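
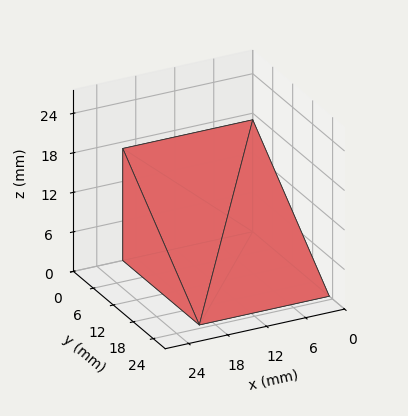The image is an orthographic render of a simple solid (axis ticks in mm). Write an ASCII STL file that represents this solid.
Reading the render: the shape is a wedge (ramp): 20 × 23 mm base, rising to 17 mm along the y=0 edge and sloping linearly to z=0 at y=23 (dimensions read to the nearest mm from the axis ticks). For the STL, each face is triangulated and given an outward normal.

solid part
  facet normal 0.0000 0.0000 -1.0000
    outer loop
      vertex 20.00 23.00 0.00
      vertex 20.00 0.00 0.00
      vertex 0.00 0.00 0.00
    endloop
  endfacet
  facet normal 0.0000 0.0000 -1.0000
    outer loop
      vertex 0.00 23.00 0.00
      vertex 20.00 23.00 0.00
      vertex 0.00 0.00 0.00
    endloop
  endfacet
  facet normal 0.0000 -1.0000 0.0000
    outer loop
      vertex 0.00 0.00 0.00
      vertex 20.00 0.00 0.00
      vertex 20.00 0.00 17.00
    endloop
  endfacet
  facet normal 0.0000 -1.0000 0.0000
    outer loop
      vertex 0.00 0.00 0.00
      vertex 20.00 0.00 17.00
      vertex 0.00 0.00 17.00
    endloop
  endfacet
  facet normal 0.0000 0.5944 0.8042
    outer loop
      vertex 0.00 0.00 17.00
      vertex 20.00 0.00 17.00
      vertex 20.00 23.00 0.00
    endloop
  endfacet
  facet normal 0.0000 0.5944 0.8042
    outer loop
      vertex 0.00 0.00 17.00
      vertex 20.00 23.00 0.00
      vertex 0.00 23.00 0.00
    endloop
  endfacet
  facet normal -1.0000 0.0000 0.0000
    outer loop
      vertex 0.00 0.00 17.00
      vertex 0.00 23.00 0.00
      vertex 0.00 0.00 0.00
    endloop
  endfacet
  facet normal 1.0000 0.0000 0.0000
    outer loop
      vertex 20.00 0.00 0.00
      vertex 20.00 23.00 0.00
      vertex 20.00 0.00 17.00
    endloop
  endfacet
endsolid part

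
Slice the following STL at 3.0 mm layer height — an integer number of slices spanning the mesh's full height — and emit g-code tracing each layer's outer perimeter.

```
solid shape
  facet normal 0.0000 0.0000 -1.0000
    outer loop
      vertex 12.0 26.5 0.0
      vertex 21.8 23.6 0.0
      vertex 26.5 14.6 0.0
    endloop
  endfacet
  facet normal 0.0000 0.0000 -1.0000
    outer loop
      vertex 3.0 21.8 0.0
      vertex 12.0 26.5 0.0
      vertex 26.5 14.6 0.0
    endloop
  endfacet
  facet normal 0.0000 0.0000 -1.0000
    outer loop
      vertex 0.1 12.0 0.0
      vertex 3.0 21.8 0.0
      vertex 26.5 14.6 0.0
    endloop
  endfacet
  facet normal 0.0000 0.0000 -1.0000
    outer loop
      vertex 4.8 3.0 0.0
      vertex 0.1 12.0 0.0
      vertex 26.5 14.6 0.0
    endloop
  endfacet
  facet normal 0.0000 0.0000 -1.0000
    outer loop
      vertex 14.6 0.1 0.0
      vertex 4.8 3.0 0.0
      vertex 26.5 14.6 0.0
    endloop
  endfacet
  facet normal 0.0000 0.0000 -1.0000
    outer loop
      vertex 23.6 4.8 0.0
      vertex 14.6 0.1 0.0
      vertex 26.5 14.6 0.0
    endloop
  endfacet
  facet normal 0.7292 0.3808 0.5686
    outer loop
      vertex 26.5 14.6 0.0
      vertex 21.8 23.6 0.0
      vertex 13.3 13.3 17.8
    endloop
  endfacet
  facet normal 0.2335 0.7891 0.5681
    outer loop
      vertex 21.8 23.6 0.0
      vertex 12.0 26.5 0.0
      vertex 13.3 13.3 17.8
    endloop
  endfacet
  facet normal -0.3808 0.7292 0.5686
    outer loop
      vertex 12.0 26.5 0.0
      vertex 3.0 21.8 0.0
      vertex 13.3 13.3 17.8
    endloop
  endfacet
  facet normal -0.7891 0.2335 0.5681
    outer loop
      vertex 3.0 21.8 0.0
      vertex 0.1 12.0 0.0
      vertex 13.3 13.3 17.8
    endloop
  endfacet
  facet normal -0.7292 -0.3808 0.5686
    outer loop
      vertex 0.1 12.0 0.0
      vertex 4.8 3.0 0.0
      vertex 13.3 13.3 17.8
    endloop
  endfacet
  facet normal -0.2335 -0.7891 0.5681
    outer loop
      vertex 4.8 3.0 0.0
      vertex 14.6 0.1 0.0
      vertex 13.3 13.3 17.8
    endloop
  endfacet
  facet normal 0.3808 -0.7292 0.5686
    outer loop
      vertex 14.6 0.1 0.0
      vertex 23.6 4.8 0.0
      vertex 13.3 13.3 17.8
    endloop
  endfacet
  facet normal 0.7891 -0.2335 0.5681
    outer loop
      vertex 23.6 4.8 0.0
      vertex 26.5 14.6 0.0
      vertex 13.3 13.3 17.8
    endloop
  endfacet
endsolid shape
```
; perimeter-only toolpath
G21 ; units = mm
G90 ; absolute positioning
G28 ; home
; layer 1
G0 Z3.0
G0 X24.3 Y14.4
G1 X20.4 Y21.9
G1 X12.2 Y24.3
G1 X4.7 Y20.4
G1 X2.3 Y12.2
G1 X6.2 Y4.7
G1 X14.4 Y2.3
G1 X21.9 Y6.2
G1 X24.3 Y14.4
; layer 2
G0 Z5.9
G0 X22.1 Y14.2
G1 X19.0 Y20.2
G1 X12.4 Y22.1
G1 X6.4 Y19.0
G1 X4.5 Y12.4
G1 X7.6 Y6.4
G1 X14.2 Y4.5
G1 X20.2 Y7.6
G1 X22.1 Y14.2
; layer 3
G0 Z8.9
G0 X19.9 Y13.9
G1 X17.6 Y18.5
G1 X12.7 Y19.9
G1 X8.2 Y17.6
G1 X6.7 Y12.7
G1 X9.1 Y8.2
G1 X13.9 Y6.7
G1 X18.5 Y9.1
G1 X19.9 Y13.9
; layer 4
G0 Z11.9
G0 X17.7 Y13.7
G1 X16.1 Y16.7
G1 X12.9 Y17.7
G1 X9.9 Y16.1
G1 X8.9 Y12.9
G1 X10.5 Y9.9
G1 X13.7 Y8.9
G1 X16.7 Y10.5
G1 X17.7 Y13.7
; layer 5
G0 Z14.8
G0 X15.5 Y13.5
G1 X14.7 Y15.0
G1 X13.1 Y15.5
G1 X11.6 Y14.7
G1 X11.1 Y13.1
G1 X11.9 Y11.6
G1 X13.5 Y11.1
G1 X15.0 Y11.9
G1 X15.5 Y13.5
M2 ; end

The solid is a regular 8-sided pyramid, base circumscribed radius ≈ 13.3 mm, apex at z ≈ 17.8 mm. Slicing at Δz = 3.0 mm — 6 equal slices spanning the solid's height, so layer i sits at z = i·h/6 — gives 5 non-empty perimeters. Each is a 8-segment closed polygon; G0 lifts to the layer z and rapids to the start vertex, then G1 traces the edges. The cross-section shrinks linearly with z (the slice at the apex is degenerate and omitted).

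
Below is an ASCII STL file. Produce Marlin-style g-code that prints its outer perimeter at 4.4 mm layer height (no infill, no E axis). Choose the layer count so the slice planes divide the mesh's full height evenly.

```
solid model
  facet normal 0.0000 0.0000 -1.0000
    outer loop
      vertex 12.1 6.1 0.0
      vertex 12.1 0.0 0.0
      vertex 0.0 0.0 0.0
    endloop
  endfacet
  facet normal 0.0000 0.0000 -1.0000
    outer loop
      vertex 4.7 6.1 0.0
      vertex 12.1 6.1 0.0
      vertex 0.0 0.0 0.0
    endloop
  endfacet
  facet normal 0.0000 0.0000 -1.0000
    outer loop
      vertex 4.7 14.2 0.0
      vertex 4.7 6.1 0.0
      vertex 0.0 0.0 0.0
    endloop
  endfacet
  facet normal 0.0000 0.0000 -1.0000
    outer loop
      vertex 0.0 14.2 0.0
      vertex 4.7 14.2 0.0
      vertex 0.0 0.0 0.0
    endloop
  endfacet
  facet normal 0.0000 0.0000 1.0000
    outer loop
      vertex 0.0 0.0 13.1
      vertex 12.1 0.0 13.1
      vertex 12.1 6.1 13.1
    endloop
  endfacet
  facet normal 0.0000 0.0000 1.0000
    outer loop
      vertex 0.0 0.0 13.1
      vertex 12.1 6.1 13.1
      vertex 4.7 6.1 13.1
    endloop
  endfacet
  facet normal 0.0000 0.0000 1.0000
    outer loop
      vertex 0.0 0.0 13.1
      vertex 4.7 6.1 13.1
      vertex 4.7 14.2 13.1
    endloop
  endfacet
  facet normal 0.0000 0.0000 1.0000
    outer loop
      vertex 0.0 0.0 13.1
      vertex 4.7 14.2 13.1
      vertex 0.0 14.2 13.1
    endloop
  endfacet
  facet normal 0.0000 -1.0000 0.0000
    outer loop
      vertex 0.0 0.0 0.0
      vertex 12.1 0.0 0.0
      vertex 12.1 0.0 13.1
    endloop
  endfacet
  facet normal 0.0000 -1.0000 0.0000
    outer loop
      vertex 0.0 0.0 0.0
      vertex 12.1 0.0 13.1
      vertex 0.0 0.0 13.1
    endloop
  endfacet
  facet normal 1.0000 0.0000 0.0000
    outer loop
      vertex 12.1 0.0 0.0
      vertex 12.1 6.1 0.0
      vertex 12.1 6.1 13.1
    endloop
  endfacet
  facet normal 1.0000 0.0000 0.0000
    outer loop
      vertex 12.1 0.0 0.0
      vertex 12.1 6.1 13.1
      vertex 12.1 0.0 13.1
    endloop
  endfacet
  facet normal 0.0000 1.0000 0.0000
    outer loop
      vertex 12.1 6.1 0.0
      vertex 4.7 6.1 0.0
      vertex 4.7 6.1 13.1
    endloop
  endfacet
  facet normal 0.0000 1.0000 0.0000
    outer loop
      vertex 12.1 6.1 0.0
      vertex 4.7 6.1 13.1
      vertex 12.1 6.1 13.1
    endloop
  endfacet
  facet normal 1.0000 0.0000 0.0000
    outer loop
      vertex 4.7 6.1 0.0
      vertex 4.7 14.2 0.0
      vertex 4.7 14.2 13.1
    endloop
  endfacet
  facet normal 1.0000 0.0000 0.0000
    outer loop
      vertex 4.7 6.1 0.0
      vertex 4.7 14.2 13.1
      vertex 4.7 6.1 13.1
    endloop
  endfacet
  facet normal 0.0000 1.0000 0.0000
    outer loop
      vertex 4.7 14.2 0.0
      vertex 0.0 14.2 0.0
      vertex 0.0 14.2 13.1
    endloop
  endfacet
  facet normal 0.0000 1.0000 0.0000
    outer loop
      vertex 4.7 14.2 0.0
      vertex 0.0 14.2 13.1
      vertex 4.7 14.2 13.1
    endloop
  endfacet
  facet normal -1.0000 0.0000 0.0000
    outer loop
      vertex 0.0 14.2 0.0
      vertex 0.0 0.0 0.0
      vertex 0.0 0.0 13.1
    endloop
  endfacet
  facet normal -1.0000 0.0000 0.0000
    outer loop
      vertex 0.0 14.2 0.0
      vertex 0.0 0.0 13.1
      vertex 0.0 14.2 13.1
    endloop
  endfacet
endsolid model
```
; perimeter-only toolpath
G21 ; units = mm
G90 ; absolute positioning
G28 ; home
; layer 1
G0 Z4.4
G0 X0.0 Y0.0
G1 X12.1 Y0.0
G1 X12.1 Y6.1
G1 X4.7 Y6.1
G1 X4.7 Y14.2
G1 X0.0 Y14.2
G1 X0.0 Y0.0
; layer 2
G0 Z8.7
G0 X0.0 Y0.0
G1 X12.1 Y0.0
G1 X12.1 Y6.1
G1 X4.7 Y6.1
G1 X4.7 Y14.2
G1 X0.0 Y14.2
G1 X0.0 Y0.0
; layer 3
G0 Z13.1
G0 X0.0 Y0.0
G1 X12.1 Y0.0
G1 X12.1 Y6.1
G1 X4.7 Y6.1
G1 X4.7 Y14.2
G1 X0.0 Y14.2
G1 X0.0 Y0.0
M2 ; end

The solid is an L-shaped prism: outer 12.1 × 14.2 mm, arm thicknesses ≈ 6.1 mm (horizontal) and 4.7 mm (vertical), extruded 13.1 mm in z. Slicing at Δz = 4.4 mm — 3 equal slices spanning the solid's height, so layer i sits at z = i·h/3 — gives 3 non-empty perimeters. Each is a 6-segment closed polygon; G0 lifts to the layer z and rapids to the start vertex, then G1 traces the edges.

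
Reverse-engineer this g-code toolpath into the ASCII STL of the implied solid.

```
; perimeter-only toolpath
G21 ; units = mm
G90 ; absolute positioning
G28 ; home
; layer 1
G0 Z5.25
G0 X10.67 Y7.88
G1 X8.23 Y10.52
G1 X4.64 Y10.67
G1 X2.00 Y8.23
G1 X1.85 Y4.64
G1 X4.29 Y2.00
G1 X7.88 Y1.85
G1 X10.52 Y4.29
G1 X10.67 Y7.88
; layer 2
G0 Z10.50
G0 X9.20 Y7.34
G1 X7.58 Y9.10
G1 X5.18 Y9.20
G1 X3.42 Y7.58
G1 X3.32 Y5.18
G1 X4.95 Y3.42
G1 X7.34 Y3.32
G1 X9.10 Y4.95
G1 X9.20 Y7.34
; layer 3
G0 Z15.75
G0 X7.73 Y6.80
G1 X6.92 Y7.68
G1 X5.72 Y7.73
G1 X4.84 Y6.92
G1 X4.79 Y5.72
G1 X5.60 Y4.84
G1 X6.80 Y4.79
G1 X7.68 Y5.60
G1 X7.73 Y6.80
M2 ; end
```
solid part
  facet normal 0.0000 0.0000 -1.0000
    outer loop
      vertex 4.10 12.14 0.00
      vertex 8.89 11.94 0.00
      vertex 12.14 8.42 0.00
    endloop
  endfacet
  facet normal 0.0000 0.0000 -1.0000
    outer loop
      vertex 0.58 8.89 0.00
      vertex 4.10 12.14 0.00
      vertex 12.14 8.42 0.00
    endloop
  endfacet
  facet normal 0.0000 0.0000 -1.0000
    outer loop
      vertex 0.38 4.10 0.00
      vertex 0.58 8.89 0.00
      vertex 12.14 8.42 0.00
    endloop
  endfacet
  facet normal 0.0000 0.0000 -1.0000
    outer loop
      vertex 3.63 0.58 0.00
      vertex 0.38 4.10 0.00
      vertex 12.14 8.42 0.00
    endloop
  endfacet
  facet normal 0.0000 0.0000 -1.0000
    outer loop
      vertex 8.42 0.38 0.00
      vertex 3.63 0.58 0.00
      vertex 12.14 8.42 0.00
    endloop
  endfacet
  facet normal 0.0000 0.0000 -1.0000
    outer loop
      vertex 11.94 3.63 0.00
      vertex 8.42 0.38 0.00
      vertex 12.14 8.42 0.00
    endloop
  endfacet
  facet normal 0.7083 0.6540 0.2656
    outer loop
      vertex 12.14 8.42 0.00
      vertex 8.89 11.94 0.00
      vertex 6.26 6.26 21.00
    endloop
  endfacet
  facet normal 0.0402 0.9633 0.2656
    outer loop
      vertex 8.89 11.94 0.00
      vertex 4.10 12.14 0.00
      vertex 6.26 6.26 21.00
    endloop
  endfacet
  facet normal -0.6540 0.7083 0.2656
    outer loop
      vertex 4.10 12.14 0.00
      vertex 0.58 8.89 0.00
      vertex 6.26 6.26 21.00
    endloop
  endfacet
  facet normal -0.9633 0.0402 0.2656
    outer loop
      vertex 0.58 8.89 0.00
      vertex 0.38 4.10 0.00
      vertex 6.26 6.26 21.00
    endloop
  endfacet
  facet normal -0.7083 -0.6540 0.2656
    outer loop
      vertex 0.38 4.10 0.00
      vertex 3.63 0.58 0.00
      vertex 6.26 6.26 21.00
    endloop
  endfacet
  facet normal -0.0402 -0.9633 0.2656
    outer loop
      vertex 3.63 0.58 0.00
      vertex 8.42 0.38 0.00
      vertex 6.26 6.26 21.00
    endloop
  endfacet
  facet normal 0.6540 -0.7083 0.2656
    outer loop
      vertex 8.42 0.38 0.00
      vertex 11.94 3.63 0.00
      vertex 6.26 6.26 21.00
    endloop
  endfacet
  facet normal 0.9633 -0.0402 0.2656
    outer loop
      vertex 11.94 3.63 0.00
      vertex 12.14 8.42 0.00
      vertex 6.26 6.26 21.00
    endloop
  endfacet
endsolid part

The G0 Z moves step by Δz≈5.25 mm. The G1 loops shrink linearly with z, so the solid tapers from its base footprint up to z≈21. Closing with a flat bottom cap and the tapered top and triangulating gives 14 facets — a regular 8-sided pyramid, base circumscribed radius ≈ 6.26 mm, apex at z ≈ 21 mm.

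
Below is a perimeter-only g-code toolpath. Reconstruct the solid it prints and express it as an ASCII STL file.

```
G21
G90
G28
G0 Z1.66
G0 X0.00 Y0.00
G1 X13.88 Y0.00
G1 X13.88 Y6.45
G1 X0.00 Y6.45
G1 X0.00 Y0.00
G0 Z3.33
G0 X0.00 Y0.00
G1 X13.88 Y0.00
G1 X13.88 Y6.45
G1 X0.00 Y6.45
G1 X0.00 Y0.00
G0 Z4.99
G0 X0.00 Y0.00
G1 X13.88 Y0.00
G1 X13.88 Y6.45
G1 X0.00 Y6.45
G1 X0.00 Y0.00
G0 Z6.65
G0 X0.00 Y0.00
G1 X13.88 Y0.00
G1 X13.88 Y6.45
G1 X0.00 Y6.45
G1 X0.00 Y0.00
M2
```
solid part
  facet normal 0.0000 0.0000 -1.0000
    outer loop
      vertex 13.88 6.45 0.00
      vertex 13.88 0.00 0.00
      vertex 0.00 0.00 0.00
    endloop
  endfacet
  facet normal 0.0000 0.0000 -1.0000
    outer loop
      vertex 0.00 6.45 0.00
      vertex 13.88 6.45 0.00
      vertex 0.00 0.00 0.00
    endloop
  endfacet
  facet normal 0.0000 0.0000 1.0000
    outer loop
      vertex 0.00 0.00 6.65
      vertex 13.88 0.00 6.65
      vertex 13.88 6.45 6.65
    endloop
  endfacet
  facet normal 0.0000 0.0000 1.0000
    outer loop
      vertex 0.00 0.00 6.65
      vertex 13.88 6.45 6.65
      vertex 0.00 6.45 6.65
    endloop
  endfacet
  facet normal 0.0000 -1.0000 0.0000
    outer loop
      vertex 0.00 0.00 0.00
      vertex 13.88 0.00 0.00
      vertex 13.88 0.00 6.65
    endloop
  endfacet
  facet normal 0.0000 -1.0000 0.0000
    outer loop
      vertex 0.00 0.00 0.00
      vertex 13.88 0.00 6.65
      vertex 0.00 0.00 6.65
    endloop
  endfacet
  facet normal 0.0000 1.0000 0.0000
    outer loop
      vertex 13.88 6.45 6.65
      vertex 13.88 6.45 0.00
      vertex 0.00 6.45 0.00
    endloop
  endfacet
  facet normal 0.0000 1.0000 0.0000
    outer loop
      vertex 0.00 6.45 6.65
      vertex 13.88 6.45 6.65
      vertex 0.00 6.45 0.00
    endloop
  endfacet
  facet normal -1.0000 0.0000 0.0000
    outer loop
      vertex 0.00 6.45 6.65
      vertex 0.00 6.45 0.00
      vertex 0.00 0.00 0.00
    endloop
  endfacet
  facet normal -1.0000 0.0000 0.0000
    outer loop
      vertex 0.00 0.00 6.65
      vertex 0.00 6.45 6.65
      vertex 0.00 0.00 0.00
    endloop
  endfacet
  facet normal 1.0000 0.0000 0.0000
    outer loop
      vertex 13.88 0.00 0.00
      vertex 13.88 6.45 0.00
      vertex 13.88 6.45 6.65
    endloop
  endfacet
  facet normal 1.0000 0.0000 0.0000
    outer loop
      vertex 13.88 0.00 0.00
      vertex 13.88 6.45 6.65
      vertex 13.88 0.00 6.65
    endloop
  endfacet
endsolid part

The G0 Z moves step by Δz≈1.66 mm. Every layer's G1 loop is the same polygon, so the solid is a straight extrusion of it from z=0 to z≈6.65. Closing with flat bottom and top caps and triangulating gives 12 facets — a rectangular box, roughly 13.9 × 6.45 mm footprint and 6.65 mm tall.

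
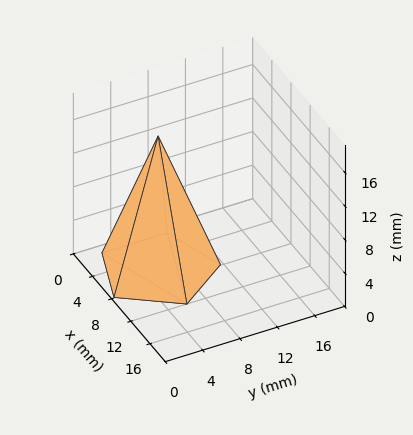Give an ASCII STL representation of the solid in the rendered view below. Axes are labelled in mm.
Reading the render: the shape is a regular 5-sided pyramid, base circumscribed radius ≈ 6 mm, apex at z ≈ 16 mm (dimensions read to the nearest mm from the axis ticks). For the STL, each face is triangulated and given an outward normal.

solid part
  facet normal 0.0000 0.0000 -1.0000
    outer loop
      vertex 1.1 9.5 0.0
      vertex 7.9 11.7 0.0
      vertex 12.0 6.0 0.0
    endloop
  endfacet
  facet normal 0.0000 0.0000 -1.0000
    outer loop
      vertex 1.1 2.5 0.0
      vertex 1.1 9.5 0.0
      vertex 12.0 6.0 0.0
    endloop
  endfacet
  facet normal 0.0000 0.0000 -1.0000
    outer loop
      vertex 7.9 0.3 0.0
      vertex 1.1 2.5 0.0
      vertex 12.0 6.0 0.0
    endloop
  endfacet
  facet normal 0.7766 0.5586 0.2912
    outer loop
      vertex 12.0 6.0 0.0
      vertex 7.9 11.7 0.0
      vertex 6.0 6.0 16.0
    endloop
  endfacet
  facet normal -0.2946 0.9107 0.2895
    outer loop
      vertex 7.9 11.7 0.0
      vertex 1.1 9.5 0.0
      vertex 6.0 6.0 16.0
    endloop
  endfacet
  facet normal -0.9562 0.0000 0.2928
    outer loop
      vertex 1.1 9.5 0.0
      vertex 1.1 2.5 0.0
      vertex 6.0 6.0 16.0
    endloop
  endfacet
  facet normal -0.2946 -0.9107 0.2895
    outer loop
      vertex 1.1 2.5 0.0
      vertex 7.9 0.3 0.0
      vertex 6.0 6.0 16.0
    endloop
  endfacet
  facet normal 0.7766 -0.5586 0.2912
    outer loop
      vertex 7.9 0.3 0.0
      vertex 12.0 6.0 0.0
      vertex 6.0 6.0 16.0
    endloop
  endfacet
endsolid part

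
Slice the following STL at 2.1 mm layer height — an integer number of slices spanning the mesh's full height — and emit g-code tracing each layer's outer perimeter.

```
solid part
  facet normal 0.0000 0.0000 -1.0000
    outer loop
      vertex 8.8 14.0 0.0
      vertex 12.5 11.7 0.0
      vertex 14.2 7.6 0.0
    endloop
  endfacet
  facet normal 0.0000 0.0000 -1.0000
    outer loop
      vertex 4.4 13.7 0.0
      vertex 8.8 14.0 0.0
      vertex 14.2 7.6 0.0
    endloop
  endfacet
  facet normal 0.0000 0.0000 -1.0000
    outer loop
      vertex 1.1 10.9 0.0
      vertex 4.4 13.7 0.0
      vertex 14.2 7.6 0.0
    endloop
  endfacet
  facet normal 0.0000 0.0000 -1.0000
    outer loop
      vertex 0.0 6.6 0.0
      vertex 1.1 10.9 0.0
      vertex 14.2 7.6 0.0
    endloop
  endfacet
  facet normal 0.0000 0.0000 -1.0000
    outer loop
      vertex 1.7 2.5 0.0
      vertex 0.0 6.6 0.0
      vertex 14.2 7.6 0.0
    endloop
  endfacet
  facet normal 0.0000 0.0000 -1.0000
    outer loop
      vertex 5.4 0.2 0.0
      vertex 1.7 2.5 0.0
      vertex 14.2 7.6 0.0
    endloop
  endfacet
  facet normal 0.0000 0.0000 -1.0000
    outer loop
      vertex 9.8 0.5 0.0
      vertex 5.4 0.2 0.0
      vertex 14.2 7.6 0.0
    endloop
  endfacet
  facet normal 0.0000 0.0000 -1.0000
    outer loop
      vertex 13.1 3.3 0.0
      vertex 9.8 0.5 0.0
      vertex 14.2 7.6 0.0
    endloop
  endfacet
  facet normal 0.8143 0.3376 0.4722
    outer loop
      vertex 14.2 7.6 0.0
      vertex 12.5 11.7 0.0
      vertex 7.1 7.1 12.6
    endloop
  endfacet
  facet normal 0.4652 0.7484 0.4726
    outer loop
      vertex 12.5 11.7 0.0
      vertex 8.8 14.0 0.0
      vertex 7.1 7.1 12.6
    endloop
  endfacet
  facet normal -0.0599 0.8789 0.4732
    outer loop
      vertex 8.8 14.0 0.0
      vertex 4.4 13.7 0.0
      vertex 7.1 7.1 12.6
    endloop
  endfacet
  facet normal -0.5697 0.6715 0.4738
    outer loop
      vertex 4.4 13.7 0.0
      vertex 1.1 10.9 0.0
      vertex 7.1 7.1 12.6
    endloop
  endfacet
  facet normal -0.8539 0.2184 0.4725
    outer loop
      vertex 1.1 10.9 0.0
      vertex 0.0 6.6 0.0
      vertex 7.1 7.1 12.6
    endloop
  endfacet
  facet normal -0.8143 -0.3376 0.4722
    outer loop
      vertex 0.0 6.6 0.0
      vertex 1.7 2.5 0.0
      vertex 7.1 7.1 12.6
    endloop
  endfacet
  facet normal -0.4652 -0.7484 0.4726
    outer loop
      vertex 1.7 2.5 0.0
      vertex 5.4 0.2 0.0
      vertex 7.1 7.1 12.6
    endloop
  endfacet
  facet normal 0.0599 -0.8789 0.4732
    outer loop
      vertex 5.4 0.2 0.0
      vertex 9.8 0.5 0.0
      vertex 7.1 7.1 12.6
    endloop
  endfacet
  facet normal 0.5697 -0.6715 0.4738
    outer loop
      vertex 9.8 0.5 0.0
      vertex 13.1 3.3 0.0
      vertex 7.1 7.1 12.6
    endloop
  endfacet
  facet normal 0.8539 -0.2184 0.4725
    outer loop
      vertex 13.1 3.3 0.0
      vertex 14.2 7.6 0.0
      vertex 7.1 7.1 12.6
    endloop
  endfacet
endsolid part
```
; perimeter-only toolpath
G21 ; units = mm
G90 ; absolute positioning
G28 ; home
; layer 1
G0 Z2.1
G0 X13.0 Y7.5
G1 X11.6 Y10.9
G1 X8.5 Y12.8
G1 X4.9 Y12.6
G1 X2.1 Y10.3
G1 X1.2 Y6.7
G1 X2.6 Y3.3
G1 X5.7 Y1.4
G1 X9.3 Y1.6
G1 X12.1 Y3.9
G1 X13.0 Y7.5
; layer 2
G0 Z4.2
G0 X11.8 Y7.4
G1 X10.7 Y10.2
G1 X8.2 Y11.7
G1 X5.3 Y11.5
G1 X3.1 Y9.6
G1 X2.4 Y6.8
G1 X3.5 Y4.0
G1 X6.0 Y2.5
G1 X8.9 Y2.7
G1 X11.1 Y4.6
G1 X11.8 Y7.4
; layer 3
G0 Z6.3
G0 X10.6 Y7.3
G1 X9.8 Y9.4
G1 X8.0 Y10.5
G1 X5.8 Y10.4
G1 X4.1 Y9.0
G1 X3.6 Y6.8
G1 X4.4 Y4.8
G1 X6.2 Y3.7
G1 X8.4 Y3.8
G1 X10.1 Y5.2
G1 X10.6 Y7.3
; layer 4
G0 Z8.4
G0 X9.5 Y7.3
G1 X8.9 Y8.6
G1 X7.7 Y9.4
G1 X6.2 Y9.3
G1 X5.1 Y8.4
G1 X4.7 Y6.9
G1 X5.3 Y5.6
G1 X6.5 Y4.8
G1 X8.0 Y4.9
G1 X9.1 Y5.8
G1 X9.5 Y7.3
; layer 5
G0 Z10.5
G0 X8.3 Y7.2
G1 X8.0 Y7.9
G1 X7.4 Y8.2
G1 X6.7 Y8.2
G1 X6.1 Y7.7
G1 X5.9 Y7.0
G1 X6.2 Y6.3
G1 X6.8 Y6.0
G1 X7.5 Y6.0
G1 X8.1 Y6.5
G1 X8.3 Y7.2
M2 ; end

The solid is a regular 10-sided pyramid, base circumscribed radius ≈ 7.1 mm, apex at z ≈ 12.6 mm. Slicing at Δz = 2.1 mm — 6 equal slices spanning the solid's height, so layer i sits at z = i·h/6 — gives 5 non-empty perimeters. Each is a 10-segment closed polygon; G0 lifts to the layer z and rapids to the start vertex, then G1 traces the edges. The cross-section shrinks linearly with z (the slice at the apex is degenerate and omitted).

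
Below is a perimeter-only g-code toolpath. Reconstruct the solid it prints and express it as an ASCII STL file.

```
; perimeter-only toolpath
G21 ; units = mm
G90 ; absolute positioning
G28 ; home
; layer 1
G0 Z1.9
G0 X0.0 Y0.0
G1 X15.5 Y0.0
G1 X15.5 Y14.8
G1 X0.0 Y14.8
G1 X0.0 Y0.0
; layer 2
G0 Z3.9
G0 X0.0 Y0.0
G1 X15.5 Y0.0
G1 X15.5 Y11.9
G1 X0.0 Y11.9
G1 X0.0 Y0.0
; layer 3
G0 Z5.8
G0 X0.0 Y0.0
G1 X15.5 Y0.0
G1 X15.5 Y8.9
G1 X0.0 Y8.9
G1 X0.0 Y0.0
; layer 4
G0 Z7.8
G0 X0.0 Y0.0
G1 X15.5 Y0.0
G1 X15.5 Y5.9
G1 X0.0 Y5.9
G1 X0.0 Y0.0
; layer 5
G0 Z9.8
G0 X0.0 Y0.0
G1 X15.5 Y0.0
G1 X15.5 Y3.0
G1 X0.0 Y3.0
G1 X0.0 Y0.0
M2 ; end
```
solid part
  facet normal 0.0000 0.0000 -1.0000
    outer loop
      vertex 15.5 17.8 0.0
      vertex 15.5 0.0 0.0
      vertex 0.0 0.0 0.0
    endloop
  endfacet
  facet normal 0.0000 0.0000 -1.0000
    outer loop
      vertex 0.0 17.8 0.0
      vertex 15.5 17.8 0.0
      vertex 0.0 0.0 0.0
    endloop
  endfacet
  facet normal 0.0000 -1.0000 0.0000
    outer loop
      vertex 0.0 0.0 0.0
      vertex 15.5 0.0 0.0
      vertex 15.5 0.0 11.7
    endloop
  endfacet
  facet normal 0.0000 -1.0000 0.0000
    outer loop
      vertex 0.0 0.0 0.0
      vertex 15.5 0.0 11.7
      vertex 0.0 0.0 11.7
    endloop
  endfacet
  facet normal 0.0000 0.5493 0.8356
    outer loop
      vertex 0.0 0.0 11.7
      vertex 15.5 0.0 11.7
      vertex 15.5 17.8 0.0
    endloop
  endfacet
  facet normal 0.0000 0.5493 0.8356
    outer loop
      vertex 0.0 0.0 11.7
      vertex 15.5 17.8 0.0
      vertex 0.0 17.8 0.0
    endloop
  endfacet
  facet normal -1.0000 0.0000 0.0000
    outer loop
      vertex 0.0 0.0 11.7
      vertex 0.0 17.8 0.0
      vertex 0.0 0.0 0.0
    endloop
  endfacet
  facet normal 1.0000 0.0000 0.0000
    outer loop
      vertex 15.5 0.0 0.0
      vertex 15.5 17.8 0.0
      vertex 15.5 0.0 11.7
    endloop
  endfacet
endsolid part

The G0 Z moves step by Δz≈1.9 mm. The G1 loops shrink linearly with z, so the solid tapers from its base footprint up to z≈11.7. Closing with a flat bottom cap and the tapered top and triangulating gives 8 facets — a wedge (ramp): 15.5 × 17.8 mm base, rising to 11.7 mm along the y=0 edge and sloping linearly to z=0 at y=17.8.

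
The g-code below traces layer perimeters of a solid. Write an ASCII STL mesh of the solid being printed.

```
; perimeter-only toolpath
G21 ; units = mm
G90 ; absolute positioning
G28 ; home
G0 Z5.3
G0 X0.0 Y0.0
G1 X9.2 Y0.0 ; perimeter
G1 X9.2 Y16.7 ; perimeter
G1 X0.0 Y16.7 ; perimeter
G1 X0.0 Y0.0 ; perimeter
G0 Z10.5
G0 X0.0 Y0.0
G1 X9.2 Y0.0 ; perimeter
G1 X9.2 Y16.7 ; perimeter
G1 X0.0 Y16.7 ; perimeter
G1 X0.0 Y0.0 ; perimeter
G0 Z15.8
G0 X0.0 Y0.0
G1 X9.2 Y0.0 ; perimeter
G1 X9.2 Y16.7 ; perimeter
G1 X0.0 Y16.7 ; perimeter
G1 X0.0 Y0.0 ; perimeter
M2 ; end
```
solid part
  facet normal 0.0000 0.0000 -1.0000
    outer loop
      vertex 9.2 16.7 0.0
      vertex 9.2 0.0 0.0
      vertex 0.0 0.0 0.0
    endloop
  endfacet
  facet normal 0.0000 0.0000 -1.0000
    outer loop
      vertex 0.0 16.7 0.0
      vertex 9.2 16.7 0.0
      vertex 0.0 0.0 0.0
    endloop
  endfacet
  facet normal 0.0000 0.0000 1.0000
    outer loop
      vertex 0.0 0.0 15.8
      vertex 9.2 0.0 15.8
      vertex 9.2 16.7 15.8
    endloop
  endfacet
  facet normal 0.0000 0.0000 1.0000
    outer loop
      vertex 0.0 0.0 15.8
      vertex 9.2 16.7 15.8
      vertex 0.0 16.7 15.8
    endloop
  endfacet
  facet normal 0.0000 -1.0000 0.0000
    outer loop
      vertex 0.0 0.0 0.0
      vertex 9.2 0.0 0.0
      vertex 9.2 0.0 15.8
    endloop
  endfacet
  facet normal 0.0000 -1.0000 0.0000
    outer loop
      vertex 0.0 0.0 0.0
      vertex 9.2 0.0 15.8
      vertex 0.0 0.0 15.8
    endloop
  endfacet
  facet normal 0.0000 1.0000 0.0000
    outer loop
      vertex 9.2 16.7 15.8
      vertex 9.2 16.7 0.0
      vertex 0.0 16.7 0.0
    endloop
  endfacet
  facet normal 0.0000 1.0000 0.0000
    outer loop
      vertex 0.0 16.7 15.8
      vertex 9.2 16.7 15.8
      vertex 0.0 16.7 0.0
    endloop
  endfacet
  facet normal -1.0000 0.0000 0.0000
    outer loop
      vertex 0.0 16.7 15.8
      vertex 0.0 16.7 0.0
      vertex 0.0 0.0 0.0
    endloop
  endfacet
  facet normal -1.0000 0.0000 0.0000
    outer loop
      vertex 0.0 0.0 15.8
      vertex 0.0 16.7 15.8
      vertex 0.0 0.0 0.0
    endloop
  endfacet
  facet normal 1.0000 0.0000 0.0000
    outer loop
      vertex 9.2 0.0 0.0
      vertex 9.2 16.7 0.0
      vertex 9.2 16.7 15.8
    endloop
  endfacet
  facet normal 1.0000 0.0000 0.0000
    outer loop
      vertex 9.2 0.0 0.0
      vertex 9.2 16.7 15.8
      vertex 9.2 0.0 15.8
    endloop
  endfacet
endsolid part

The G0 Z moves step by Δz≈5.3 mm. Every layer's G1 loop is the same polygon, so the solid is a straight extrusion of it from z=0 to z≈15.8. Closing with flat bottom and top caps and triangulating gives 12 facets — a rectangular box, roughly 9.2 × 16.7 mm footprint and 15.8 mm tall.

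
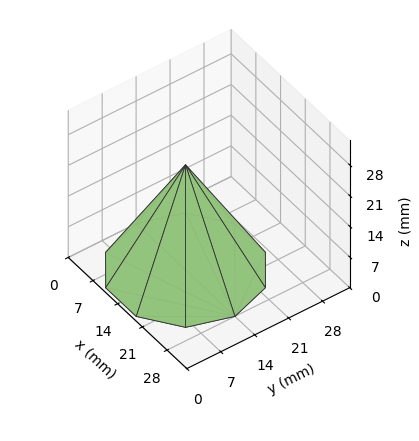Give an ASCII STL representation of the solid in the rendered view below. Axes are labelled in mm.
Reading the render: the shape is a regular 10-sided pyramid, base circumscribed radius ≈ 14 mm, apex at z ≈ 24 mm (dimensions read to the nearest mm from the axis ticks). For the STL, each face is triangulated and given an outward normal.

solid part
  facet normal 0.0000 0.0000 -1.0000
    outer loop
      vertex 18.33 27.31 0.00
      vertex 25.33 22.23 0.00
      vertex 28.00 14.00 0.00
    endloop
  endfacet
  facet normal 0.0000 0.0000 -1.0000
    outer loop
      vertex 9.67 27.31 0.00
      vertex 18.33 27.31 0.00
      vertex 28.00 14.00 0.00
    endloop
  endfacet
  facet normal 0.0000 0.0000 -1.0000
    outer loop
      vertex 2.67 22.23 0.00
      vertex 9.67 27.31 0.00
      vertex 28.00 14.00 0.00
    endloop
  endfacet
  facet normal 0.0000 0.0000 -1.0000
    outer loop
      vertex 0.00 14.00 0.00
      vertex 2.67 22.23 0.00
      vertex 28.00 14.00 0.00
    endloop
  endfacet
  facet normal 0.0000 0.0000 -1.0000
    outer loop
      vertex 2.67 5.77 0.00
      vertex 0.00 14.00 0.00
      vertex 28.00 14.00 0.00
    endloop
  endfacet
  facet normal 0.0000 0.0000 -1.0000
    outer loop
      vertex 9.67 0.69 0.00
      vertex 2.67 5.77 0.00
      vertex 28.00 14.00 0.00
    endloop
  endfacet
  facet normal 0.0000 0.0000 -1.0000
    outer loop
      vertex 18.33 0.69 0.00
      vertex 9.67 0.69 0.00
      vertex 28.00 14.00 0.00
    endloop
  endfacet
  facet normal 0.0000 0.0000 -1.0000
    outer loop
      vertex 25.33 5.77 0.00
      vertex 18.33 0.69 0.00
      vertex 28.00 14.00 0.00
    endloop
  endfacet
  facet normal 0.8317 0.2698 0.4852
    outer loop
      vertex 28.00 14.00 0.00
      vertex 25.33 22.23 0.00
      vertex 14.00 14.00 24.00
    endloop
  endfacet
  facet normal 0.5136 0.7077 0.4851
    outer loop
      vertex 25.33 22.23 0.00
      vertex 18.33 27.31 0.00
      vertex 14.00 14.00 24.00
    endloop
  endfacet
  facet normal 0.0000 0.8745 0.4850
    outer loop
      vertex 18.33 27.31 0.00
      vertex 9.67 27.31 0.00
      vertex 14.00 14.00 24.00
    endloop
  endfacet
  facet normal -0.5136 0.7077 0.4851
    outer loop
      vertex 9.67 27.31 0.00
      vertex 2.67 22.23 0.00
      vertex 14.00 14.00 24.00
    endloop
  endfacet
  facet normal -0.8317 0.2698 0.4852
    outer loop
      vertex 2.67 22.23 0.00
      vertex 0.00 14.00 0.00
      vertex 14.00 14.00 24.00
    endloop
  endfacet
  facet normal -0.8317 -0.2698 0.4852
    outer loop
      vertex 0.00 14.00 0.00
      vertex 2.67 5.77 0.00
      vertex 14.00 14.00 24.00
    endloop
  endfacet
  facet normal -0.5136 -0.7077 0.4851
    outer loop
      vertex 2.67 5.77 0.00
      vertex 9.67 0.69 0.00
      vertex 14.00 14.00 24.00
    endloop
  endfacet
  facet normal 0.0000 -0.8745 0.4850
    outer loop
      vertex 9.67 0.69 0.00
      vertex 18.33 0.69 0.00
      vertex 14.00 14.00 24.00
    endloop
  endfacet
  facet normal 0.5136 -0.7077 0.4851
    outer loop
      vertex 18.33 0.69 0.00
      vertex 25.33 5.77 0.00
      vertex 14.00 14.00 24.00
    endloop
  endfacet
  facet normal 0.8317 -0.2698 0.4852
    outer loop
      vertex 25.33 5.77 0.00
      vertex 28.00 14.00 0.00
      vertex 14.00 14.00 24.00
    endloop
  endfacet
endsolid part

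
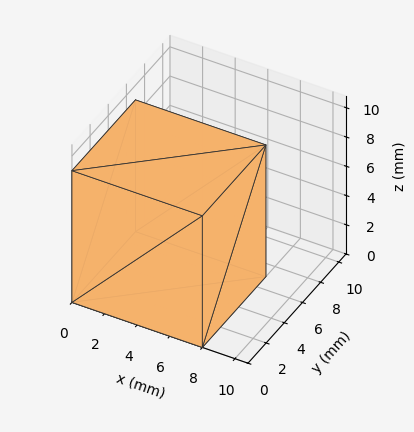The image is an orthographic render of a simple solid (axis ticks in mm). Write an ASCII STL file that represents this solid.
Reading the render: the shape is a rectangular box, roughly 8 × 7 mm footprint and 9 mm tall (dimensions read to the nearest mm from the axis ticks). For the STL, each face is triangulated and given an outward normal.

solid part
  facet normal 0.0000 0.0000 -1.0000
    outer loop
      vertex 8.000 7.000 0.000
      vertex 8.000 0.000 0.000
      vertex 0.000 0.000 0.000
    endloop
  endfacet
  facet normal 0.0000 0.0000 -1.0000
    outer loop
      vertex 0.000 7.000 0.000
      vertex 8.000 7.000 0.000
      vertex 0.000 0.000 0.000
    endloop
  endfacet
  facet normal 0.0000 0.0000 1.0000
    outer loop
      vertex 0.000 0.000 9.000
      vertex 8.000 0.000 9.000
      vertex 8.000 7.000 9.000
    endloop
  endfacet
  facet normal 0.0000 0.0000 1.0000
    outer loop
      vertex 0.000 0.000 9.000
      vertex 8.000 7.000 9.000
      vertex 0.000 7.000 9.000
    endloop
  endfacet
  facet normal 0.0000 -1.0000 0.0000
    outer loop
      vertex 0.000 0.000 0.000
      vertex 8.000 0.000 0.000
      vertex 8.000 0.000 9.000
    endloop
  endfacet
  facet normal 0.0000 -1.0000 0.0000
    outer loop
      vertex 0.000 0.000 0.000
      vertex 8.000 0.000 9.000
      vertex 0.000 0.000 9.000
    endloop
  endfacet
  facet normal 0.0000 1.0000 0.0000
    outer loop
      vertex 8.000 7.000 9.000
      vertex 8.000 7.000 0.000
      vertex 0.000 7.000 0.000
    endloop
  endfacet
  facet normal 0.0000 1.0000 0.0000
    outer loop
      vertex 0.000 7.000 9.000
      vertex 8.000 7.000 9.000
      vertex 0.000 7.000 0.000
    endloop
  endfacet
  facet normal -1.0000 0.0000 0.0000
    outer loop
      vertex 0.000 7.000 9.000
      vertex 0.000 7.000 0.000
      vertex 0.000 0.000 0.000
    endloop
  endfacet
  facet normal -1.0000 0.0000 0.0000
    outer loop
      vertex 0.000 0.000 9.000
      vertex 0.000 7.000 9.000
      vertex 0.000 0.000 0.000
    endloop
  endfacet
  facet normal 1.0000 0.0000 0.0000
    outer loop
      vertex 8.000 0.000 0.000
      vertex 8.000 7.000 0.000
      vertex 8.000 7.000 9.000
    endloop
  endfacet
  facet normal 1.0000 0.0000 0.0000
    outer loop
      vertex 8.000 0.000 0.000
      vertex 8.000 7.000 9.000
      vertex 8.000 0.000 9.000
    endloop
  endfacet
endsolid part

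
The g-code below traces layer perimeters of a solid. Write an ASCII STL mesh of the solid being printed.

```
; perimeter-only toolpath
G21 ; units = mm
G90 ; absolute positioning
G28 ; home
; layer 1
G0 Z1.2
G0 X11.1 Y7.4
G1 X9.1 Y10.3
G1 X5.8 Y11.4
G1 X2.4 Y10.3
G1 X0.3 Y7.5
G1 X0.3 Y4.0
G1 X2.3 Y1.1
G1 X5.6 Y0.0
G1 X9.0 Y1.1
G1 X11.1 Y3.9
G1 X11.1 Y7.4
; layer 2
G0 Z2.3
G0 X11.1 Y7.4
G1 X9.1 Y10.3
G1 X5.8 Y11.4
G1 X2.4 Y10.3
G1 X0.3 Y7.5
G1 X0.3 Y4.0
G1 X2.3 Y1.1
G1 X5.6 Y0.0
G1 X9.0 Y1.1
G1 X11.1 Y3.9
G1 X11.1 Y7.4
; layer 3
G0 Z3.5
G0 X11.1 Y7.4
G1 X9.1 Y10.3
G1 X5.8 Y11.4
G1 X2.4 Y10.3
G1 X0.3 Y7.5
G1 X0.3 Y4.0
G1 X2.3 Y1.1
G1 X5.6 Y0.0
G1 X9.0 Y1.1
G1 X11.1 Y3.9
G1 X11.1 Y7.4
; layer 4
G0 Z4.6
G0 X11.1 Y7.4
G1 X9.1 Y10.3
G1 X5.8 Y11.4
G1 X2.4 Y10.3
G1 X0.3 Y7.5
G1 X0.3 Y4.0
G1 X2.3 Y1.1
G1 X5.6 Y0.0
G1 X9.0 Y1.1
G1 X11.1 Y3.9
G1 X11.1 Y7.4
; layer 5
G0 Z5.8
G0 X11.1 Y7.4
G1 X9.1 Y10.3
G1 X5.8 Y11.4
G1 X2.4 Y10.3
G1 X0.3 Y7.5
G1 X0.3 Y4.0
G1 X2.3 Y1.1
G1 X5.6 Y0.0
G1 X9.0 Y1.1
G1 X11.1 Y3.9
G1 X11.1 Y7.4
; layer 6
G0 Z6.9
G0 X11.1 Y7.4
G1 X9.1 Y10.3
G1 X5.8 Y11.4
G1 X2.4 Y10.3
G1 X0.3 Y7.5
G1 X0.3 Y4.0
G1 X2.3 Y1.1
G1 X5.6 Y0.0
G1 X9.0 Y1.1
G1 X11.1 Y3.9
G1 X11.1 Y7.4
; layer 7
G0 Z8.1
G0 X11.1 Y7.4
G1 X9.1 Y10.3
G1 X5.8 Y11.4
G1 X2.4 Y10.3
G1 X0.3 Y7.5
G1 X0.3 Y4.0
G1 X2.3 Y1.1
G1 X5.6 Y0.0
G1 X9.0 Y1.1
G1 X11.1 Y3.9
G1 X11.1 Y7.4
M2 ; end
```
solid part
  facet normal 0.0000 0.0000 -1.0000
    outer loop
      vertex 5.8 11.4 0.0
      vertex 9.1 10.3 0.0
      vertex 11.1 7.4 0.0
    endloop
  endfacet
  facet normal 0.0000 0.0000 -1.0000
    outer loop
      vertex 2.4 10.3 0.0
      vertex 5.8 11.4 0.0
      vertex 11.1 7.4 0.0
    endloop
  endfacet
  facet normal 0.0000 0.0000 -1.0000
    outer loop
      vertex 0.3 7.5 0.0
      vertex 2.4 10.3 0.0
      vertex 11.1 7.4 0.0
    endloop
  endfacet
  facet normal 0.0000 0.0000 -1.0000
    outer loop
      vertex 0.3 4.0 0.0
      vertex 0.3 7.5 0.0
      vertex 11.1 7.4 0.0
    endloop
  endfacet
  facet normal 0.0000 0.0000 -1.0000
    outer loop
      vertex 2.3 1.1 0.0
      vertex 0.3 4.0 0.0
      vertex 11.1 7.4 0.0
    endloop
  endfacet
  facet normal 0.0000 0.0000 -1.0000
    outer loop
      vertex 5.6 0.0 0.0
      vertex 2.3 1.1 0.0
      vertex 11.1 7.4 0.0
    endloop
  endfacet
  facet normal 0.0000 0.0000 -1.0000
    outer loop
      vertex 9.0 1.1 0.0
      vertex 5.6 0.0 0.0
      vertex 11.1 7.4 0.0
    endloop
  endfacet
  facet normal 0.0000 0.0000 -1.0000
    outer loop
      vertex 11.1 3.9 0.0
      vertex 9.0 1.1 0.0
      vertex 11.1 7.4 0.0
    endloop
  endfacet
  facet normal 0.0000 0.0000 1.0000
    outer loop
      vertex 11.1 7.4 8.1
      vertex 9.1 10.3 8.1
      vertex 5.8 11.4 8.1
    endloop
  endfacet
  facet normal 0.0000 0.0000 1.0000
    outer loop
      vertex 11.1 7.4 8.1
      vertex 5.8 11.4 8.1
      vertex 2.4 10.3 8.1
    endloop
  endfacet
  facet normal 0.0000 0.0000 1.0000
    outer loop
      vertex 11.1 7.4 8.1
      vertex 2.4 10.3 8.1
      vertex 0.3 7.5 8.1
    endloop
  endfacet
  facet normal 0.0000 0.0000 1.0000
    outer loop
      vertex 11.1 7.4 8.1
      vertex 0.3 7.5 8.1
      vertex 0.3 4.0 8.1
    endloop
  endfacet
  facet normal 0.0000 0.0000 1.0000
    outer loop
      vertex 11.1 7.4 8.1
      vertex 0.3 4.0 8.1
      vertex 2.3 1.1 8.1
    endloop
  endfacet
  facet normal 0.0000 0.0000 1.0000
    outer loop
      vertex 11.1 7.4 8.1
      vertex 2.3 1.1 8.1
      vertex 5.6 0.0 8.1
    endloop
  endfacet
  facet normal 0.0000 0.0000 1.0000
    outer loop
      vertex 11.1 7.4 8.1
      vertex 5.6 0.0 8.1
      vertex 9.0 1.1 8.1
    endloop
  endfacet
  facet normal 0.0000 0.0000 1.0000
    outer loop
      vertex 11.1 7.4 8.1
      vertex 9.0 1.1 8.1
      vertex 11.1 3.9 8.1
    endloop
  endfacet
  facet normal 0.8232 0.5677 0.0000
    outer loop
      vertex 11.1 7.4 0.0
      vertex 9.1 10.3 0.0
      vertex 9.1 10.3 8.1
    endloop
  endfacet
  facet normal 0.8232 0.5677 0.0000
    outer loop
      vertex 11.1 7.4 0.0
      vertex 9.1 10.3 8.1
      vertex 11.1 7.4 8.1
    endloop
  endfacet
  facet normal 0.3162 0.9487 0.0000
    outer loop
      vertex 9.1 10.3 0.0
      vertex 5.8 11.4 0.0
      vertex 5.8 11.4 8.1
    endloop
  endfacet
  facet normal 0.3162 0.9487 0.0000
    outer loop
      vertex 9.1 10.3 0.0
      vertex 5.8 11.4 8.1
      vertex 9.1 10.3 8.1
    endloop
  endfacet
  facet normal -0.3078 0.9514 0.0000
    outer loop
      vertex 5.8 11.4 0.0
      vertex 2.4 10.3 0.0
      vertex 2.4 10.3 8.1
    endloop
  endfacet
  facet normal -0.3078 0.9514 0.0000
    outer loop
      vertex 5.8 11.4 0.0
      vertex 2.4 10.3 8.1
      vertex 5.8 11.4 8.1
    endloop
  endfacet
  facet normal -0.8000 0.6000 0.0000
    outer loop
      vertex 2.4 10.3 0.0
      vertex 0.3 7.5 0.0
      vertex 0.3 7.5 8.1
    endloop
  endfacet
  facet normal -0.8000 0.6000 0.0000
    outer loop
      vertex 2.4 10.3 0.0
      vertex 0.3 7.5 8.1
      vertex 2.4 10.3 8.1
    endloop
  endfacet
  facet normal -1.0000 0.0000 0.0000
    outer loop
      vertex 0.3 7.5 0.0
      vertex 0.3 4.0 0.0
      vertex 0.3 4.0 8.1
    endloop
  endfacet
  facet normal -1.0000 0.0000 0.0000
    outer loop
      vertex 0.3 7.5 0.0
      vertex 0.3 4.0 8.1
      vertex 0.3 7.5 8.1
    endloop
  endfacet
  facet normal -0.8232 -0.5677 0.0000
    outer loop
      vertex 0.3 4.0 0.0
      vertex 2.3 1.1 0.0
      vertex 2.3 1.1 8.1
    endloop
  endfacet
  facet normal -0.8232 -0.5677 0.0000
    outer loop
      vertex 0.3 4.0 0.0
      vertex 2.3 1.1 8.1
      vertex 0.3 4.0 8.1
    endloop
  endfacet
  facet normal -0.3162 -0.9487 0.0000
    outer loop
      vertex 2.3 1.1 0.0
      vertex 5.6 0.0 0.0
      vertex 5.6 0.0 8.1
    endloop
  endfacet
  facet normal -0.3162 -0.9487 0.0000
    outer loop
      vertex 2.3 1.1 0.0
      vertex 5.6 0.0 8.1
      vertex 2.3 1.1 8.1
    endloop
  endfacet
  facet normal 0.3078 -0.9514 0.0000
    outer loop
      vertex 5.6 0.0 0.0
      vertex 9.0 1.1 0.0
      vertex 9.0 1.1 8.1
    endloop
  endfacet
  facet normal 0.3078 -0.9514 0.0000
    outer loop
      vertex 5.6 0.0 0.0
      vertex 9.0 1.1 8.1
      vertex 5.6 0.0 8.1
    endloop
  endfacet
  facet normal 0.8000 -0.6000 0.0000
    outer loop
      vertex 9.0 1.1 0.0
      vertex 11.1 3.9 0.0
      vertex 11.1 3.9 8.1
    endloop
  endfacet
  facet normal 0.8000 -0.6000 0.0000
    outer loop
      vertex 9.0 1.1 0.0
      vertex 11.1 3.9 8.1
      vertex 9.0 1.1 8.1
    endloop
  endfacet
  facet normal 1.0000 0.0000 0.0000
    outer loop
      vertex 11.1 3.9 0.0
      vertex 11.1 7.4 0.0
      vertex 11.1 7.4 8.1
    endloop
  endfacet
  facet normal 1.0000 0.0000 0.0000
    outer loop
      vertex 11.1 3.9 0.0
      vertex 11.1 7.4 8.1
      vertex 11.1 3.9 8.1
    endloop
  endfacet
endsolid part

The G0 Z moves step by Δz≈1.2 mm. Every layer's G1 loop is the same polygon, so the solid is a straight extrusion of it from z=0 to z≈8.1. Closing with flat bottom and top caps and triangulating gives 36 facets — a regular 10-sided prism (a cylinder approximated with 10 flat sides), circumscribed radius ≈ 5.7 mm, height ≈ 8.1 mm.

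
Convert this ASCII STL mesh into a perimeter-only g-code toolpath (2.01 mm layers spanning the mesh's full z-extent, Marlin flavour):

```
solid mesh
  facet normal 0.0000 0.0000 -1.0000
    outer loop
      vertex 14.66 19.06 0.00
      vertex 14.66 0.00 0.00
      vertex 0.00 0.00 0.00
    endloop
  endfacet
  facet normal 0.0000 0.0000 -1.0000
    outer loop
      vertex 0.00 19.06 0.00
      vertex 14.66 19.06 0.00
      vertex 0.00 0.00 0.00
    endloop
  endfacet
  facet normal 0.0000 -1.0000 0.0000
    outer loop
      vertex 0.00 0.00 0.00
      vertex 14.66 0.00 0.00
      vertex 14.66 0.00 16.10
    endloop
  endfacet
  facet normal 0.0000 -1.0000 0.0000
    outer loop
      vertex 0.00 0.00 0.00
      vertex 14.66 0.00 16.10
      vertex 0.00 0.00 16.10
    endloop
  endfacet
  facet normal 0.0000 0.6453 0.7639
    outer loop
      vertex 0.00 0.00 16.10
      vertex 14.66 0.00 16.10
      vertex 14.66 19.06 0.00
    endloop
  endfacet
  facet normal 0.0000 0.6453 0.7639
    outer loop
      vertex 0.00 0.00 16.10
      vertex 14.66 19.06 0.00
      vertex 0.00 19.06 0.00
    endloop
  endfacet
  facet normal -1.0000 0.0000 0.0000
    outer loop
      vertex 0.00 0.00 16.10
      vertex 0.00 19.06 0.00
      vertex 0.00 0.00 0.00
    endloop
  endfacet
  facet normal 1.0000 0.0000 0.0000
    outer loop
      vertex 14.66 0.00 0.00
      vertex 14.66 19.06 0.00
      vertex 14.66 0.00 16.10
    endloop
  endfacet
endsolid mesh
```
; perimeter-only toolpath
G21 ; units = mm
G90 ; absolute positioning
G28 ; home
; layer 1
G0 Z2.01
G0 X0.00 Y0.00
G1 X14.66 Y0.00
G1 X14.66 Y16.68
G1 X0.00 Y16.68
G1 X0.00 Y0.00
; layer 2
G0 Z4.03
G0 X0.00 Y0.00
G1 X14.66 Y0.00
G1 X14.66 Y14.29
G1 X0.00 Y14.29
G1 X0.00 Y0.00
; layer 3
G0 Z6.04
G0 X0.00 Y0.00
G1 X14.66 Y0.00
G1 X14.66 Y11.91
G1 X0.00 Y11.91
G1 X0.00 Y0.00
; layer 4
G0 Z8.05
G0 X0.00 Y0.00
G1 X14.66 Y0.00
G1 X14.66 Y9.53
G1 X0.00 Y9.53
G1 X0.00 Y0.00
; layer 5
G0 Z10.06
G0 X0.00 Y0.00
G1 X14.66 Y0.00
G1 X14.66 Y7.15
G1 X0.00 Y7.15
G1 X0.00 Y0.00
; layer 6
G0 Z12.08
G0 X0.00 Y0.00
G1 X14.66 Y0.00
G1 X14.66 Y4.76
G1 X0.00 Y4.76
G1 X0.00 Y0.00
; layer 7
G0 Z14.09
G0 X0.00 Y0.00
G1 X14.66 Y0.00
G1 X14.66 Y2.38
G1 X0.00 Y2.38
G1 X0.00 Y0.00
M2 ; end

The solid is a wedge (ramp): 14.7 × 19.1 mm base, rising to 16.1 mm along the y=0 edge and sloping linearly to z=0 at y=19.1. Slicing at Δz = 2.01 mm — 8 equal slices spanning the solid's height, so layer i sits at z = i·h/8 — gives 7 non-empty perimeters. Each is a 4-segment closed polygon; G0 lifts to the layer z and rapids to the start vertex, then G1 traces the edges. The cross-section shrinks linearly with z (the slice at the apex is degenerate and omitted).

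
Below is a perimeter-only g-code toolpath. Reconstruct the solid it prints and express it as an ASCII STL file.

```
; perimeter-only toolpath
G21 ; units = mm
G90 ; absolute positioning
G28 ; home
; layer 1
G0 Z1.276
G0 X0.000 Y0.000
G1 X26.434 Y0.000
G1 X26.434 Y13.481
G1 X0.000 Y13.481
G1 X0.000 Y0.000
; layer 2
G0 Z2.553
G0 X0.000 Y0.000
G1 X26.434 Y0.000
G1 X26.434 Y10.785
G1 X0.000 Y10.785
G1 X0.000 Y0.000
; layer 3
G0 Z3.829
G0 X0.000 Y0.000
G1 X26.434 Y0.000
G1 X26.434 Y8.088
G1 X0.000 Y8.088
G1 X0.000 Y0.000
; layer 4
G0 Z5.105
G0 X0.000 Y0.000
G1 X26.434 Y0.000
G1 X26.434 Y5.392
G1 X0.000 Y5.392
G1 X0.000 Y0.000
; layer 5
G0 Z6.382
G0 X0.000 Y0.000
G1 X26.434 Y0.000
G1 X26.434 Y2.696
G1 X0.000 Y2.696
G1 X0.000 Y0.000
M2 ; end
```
solid part
  facet normal 0.0000 0.0000 -1.0000
    outer loop
      vertex 26.434 16.177 0.000
      vertex 26.434 0.000 0.000
      vertex 0.000 0.000 0.000
    endloop
  endfacet
  facet normal 0.0000 0.0000 -1.0000
    outer loop
      vertex 0.000 16.177 0.000
      vertex 26.434 16.177 0.000
      vertex 0.000 0.000 0.000
    endloop
  endfacet
  facet normal 0.0000 -1.0000 0.0000
    outer loop
      vertex 0.000 0.000 0.000
      vertex 26.434 0.000 0.000
      vertex 26.434 0.000 7.658
    endloop
  endfacet
  facet normal 0.0000 -1.0000 0.0000
    outer loop
      vertex 0.000 0.000 0.000
      vertex 26.434 0.000 7.658
      vertex 0.000 0.000 7.658
    endloop
  endfacet
  facet normal 0.0000 0.4279 0.9038
    outer loop
      vertex 0.000 0.000 7.658
      vertex 26.434 0.000 7.658
      vertex 26.434 16.177 0.000
    endloop
  endfacet
  facet normal 0.0000 0.4279 0.9038
    outer loop
      vertex 0.000 0.000 7.658
      vertex 26.434 16.177 0.000
      vertex 0.000 16.177 0.000
    endloop
  endfacet
  facet normal -1.0000 0.0000 0.0000
    outer loop
      vertex 0.000 0.000 7.658
      vertex 0.000 16.177 0.000
      vertex 0.000 0.000 0.000
    endloop
  endfacet
  facet normal 1.0000 0.0000 0.0000
    outer loop
      vertex 26.434 0.000 0.000
      vertex 26.434 16.177 0.000
      vertex 26.434 0.000 7.658
    endloop
  endfacet
endsolid part

The G0 Z moves step by Δz≈1.276 mm. The G1 loops shrink linearly with z, so the solid tapers from its base footprint up to z≈7.66. Closing with a flat bottom cap and the tapered top and triangulating gives 8 facets — a wedge (ramp): 26.4 × 16.2 mm base, rising to 7.66 mm along the y=0 edge and sloping linearly to z=0 at y=16.2.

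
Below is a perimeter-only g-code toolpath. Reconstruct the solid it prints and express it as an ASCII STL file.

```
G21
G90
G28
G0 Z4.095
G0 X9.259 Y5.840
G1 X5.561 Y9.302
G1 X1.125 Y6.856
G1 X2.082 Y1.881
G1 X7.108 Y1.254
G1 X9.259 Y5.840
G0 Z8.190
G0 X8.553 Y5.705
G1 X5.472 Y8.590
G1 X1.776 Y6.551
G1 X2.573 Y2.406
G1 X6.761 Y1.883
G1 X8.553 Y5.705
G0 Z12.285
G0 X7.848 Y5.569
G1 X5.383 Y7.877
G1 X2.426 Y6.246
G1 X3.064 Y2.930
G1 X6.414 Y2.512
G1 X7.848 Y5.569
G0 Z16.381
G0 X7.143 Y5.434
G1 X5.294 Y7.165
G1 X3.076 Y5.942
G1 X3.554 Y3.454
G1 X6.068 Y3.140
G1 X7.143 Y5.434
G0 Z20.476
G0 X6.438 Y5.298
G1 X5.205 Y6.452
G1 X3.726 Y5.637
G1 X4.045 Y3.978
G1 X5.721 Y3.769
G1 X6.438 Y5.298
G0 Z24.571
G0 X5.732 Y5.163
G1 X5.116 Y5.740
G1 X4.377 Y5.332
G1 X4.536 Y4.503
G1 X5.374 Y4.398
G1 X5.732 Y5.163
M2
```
solid part
  facet normal 0.0000 0.0000 -1.0000
    outer loop
      vertex 0.475 7.161 0.000
      vertex 5.650 10.015 0.000
      vertex 9.964 5.976 0.000
    endloop
  endfacet
  facet normal 0.0000 0.0000 -1.0000
    outer loop
      vertex 1.591 1.357 0.000
      vertex 0.475 7.161 0.000
      vertex 9.964 5.976 0.000
    endloop
  endfacet
  facet normal 0.0000 0.0000 -1.0000
    outer loop
      vertex 7.455 0.625 0.000
      vertex 1.591 1.357 0.000
      vertex 9.964 5.976 0.000
    endloop
  endfacet
  facet normal 0.6767 0.7228 0.1405
    outer loop
      vertex 9.964 5.976 0.000
      vertex 5.650 10.015 0.000
      vertex 5.027 5.027 28.666
    endloop
  endfacet
  facet normal -0.4781 0.8670 0.1405
    outer loop
      vertex 5.650 10.015 0.000
      vertex 0.475 7.161 0.000
      vertex 5.027 5.027 28.666
    endloop
  endfacet
  facet normal -0.9723 -0.1869 0.1405
    outer loop
      vertex 0.475 7.161 0.000
      vertex 1.591 1.357 0.000
      vertex 5.027 5.027 28.666
    endloop
  endfacet
  facet normal -0.1226 -0.9825 0.1405
    outer loop
      vertex 1.591 1.357 0.000
      vertex 7.455 0.625 0.000
      vertex 5.027 5.027 28.666
    endloop
  endfacet
  facet normal 0.8964 -0.4203 0.1405
    outer loop
      vertex 7.455 0.625 0.000
      vertex 9.964 5.976 0.000
      vertex 5.027 5.027 28.666
    endloop
  endfacet
endsolid part

The G0 Z moves step by Δz≈4.095 mm. The G1 loops shrink linearly with z, so the solid tapers from its base footprint up to z≈28.7. Closing with a flat bottom cap and the tapered top and triangulating gives 8 facets — a regular 5-sided pyramid, base circumscribed radius ≈ 5.03 mm, apex at z ≈ 28.7 mm.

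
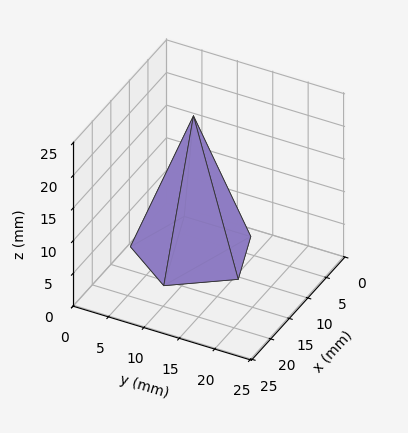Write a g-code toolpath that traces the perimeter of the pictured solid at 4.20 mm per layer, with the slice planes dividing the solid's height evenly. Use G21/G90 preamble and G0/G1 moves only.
Reading the render: the shape is a regular 5-sided pyramid, base circumscribed radius ≈ 8 mm, apex at z ≈ 21 mm (dimensions read to the nearest mm from the axis ticks). For the g-code, the solid's height is divided into equal slices at the stated Δz and each level perimeter traced with G1 moves after a G0 lift.

; perimeter-only toolpath
G21 ; units = mm
G90 ; absolute positioning
G28 ; home
; layer 1
G0 Z4.20
G0 X14.40 Y8.00
G1 X9.98 Y14.09
G1 X2.82 Y11.76
G1 X2.82 Y4.24
G1 X9.98 Y1.91
G1 X14.40 Y8.00
; layer 2
G0 Z8.40
G0 X12.80 Y8.00
G1 X9.48 Y12.57
G1 X4.12 Y10.82
G1 X4.12 Y5.18
G1 X9.48 Y3.43
G1 X12.80 Y8.00
; layer 3
G0 Z12.60
G0 X11.20 Y8.00
G1 X8.99 Y11.04
G1 X5.41 Y9.88
G1 X5.41 Y6.12
G1 X8.99 Y4.96
G1 X11.20 Y8.00
; layer 4
G0 Z16.80
G0 X9.60 Y8.00
G1 X8.49 Y9.52
G1 X6.71 Y8.94
G1 X6.71 Y7.06
G1 X8.49 Y6.48
G1 X9.60 Y8.00
M2 ; end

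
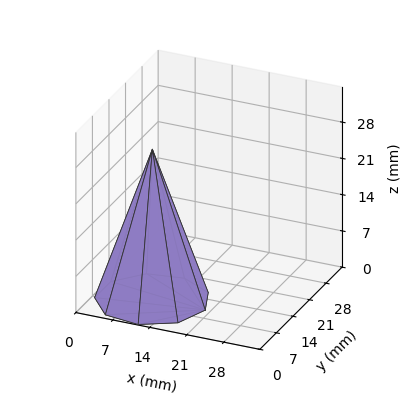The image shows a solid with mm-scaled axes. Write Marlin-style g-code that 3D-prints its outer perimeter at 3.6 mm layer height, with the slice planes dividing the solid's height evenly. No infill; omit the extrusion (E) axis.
Reading the render: the shape is a regular 9-sided pyramid, base circumscribed radius ≈ 10 mm, apex at z ≈ 29 mm (dimensions read to the nearest mm from the axis ticks). For the g-code, the solid's height is divided into equal slices at the stated Δz and each level perimeter traced with G1 moves after a G0 lift.

; perimeter-only toolpath
G21 ; units = mm
G90 ; absolute positioning
G28 ; home
; layer 1
G0 Z3.6
G0 X18.8 Y10.0
G1 X16.7 Y15.6
G1 X11.5 Y18.6
G1 X5.6 Y17.6
G1 X1.8 Y13.0
G1 X1.8 Y7.0
G1 X5.6 Y2.4
G1 X11.5 Y1.4
G1 X16.7 Y4.4
G1 X18.8 Y10.0
; layer 2
G0 Z7.2
G0 X17.5 Y10.0
G1 X15.8 Y14.8
G1 X11.3 Y17.4
G1 X6.2 Y16.5
G1 X3.0 Y12.6
G1 X3.0 Y7.4
G1 X6.2 Y3.5
G1 X11.3 Y2.6
G1 X15.8 Y5.2
G1 X17.5 Y10.0
; layer 3
G0 Z10.9
G0 X16.2 Y10.0
G1 X14.8 Y14.0
G1 X11.1 Y16.1
G1 X6.9 Y15.4
G1 X4.1 Y12.1
G1 X4.1 Y7.9
G1 X6.9 Y4.6
G1 X11.1 Y3.9
G1 X14.8 Y6.0
G1 X16.2 Y10.0
; layer 4
G0 Z14.5
G0 X15.0 Y10.0
G1 X13.8 Y13.2
G1 X10.8 Y14.9
G1 X7.5 Y14.3
G1 X5.3 Y11.7
G1 X5.3 Y8.3
G1 X7.5 Y5.7
G1 X10.8 Y5.1
G1 X13.8 Y6.8
G1 X15.0 Y10.0
; layer 5
G0 Z18.1
G0 X13.8 Y10.0
G1 X12.9 Y12.4
G1 X10.6 Y13.7
G1 X8.1 Y13.3
G1 X6.5 Y11.3
G1 X6.5 Y8.7
G1 X8.1 Y6.7
G1 X10.6 Y6.3
G1 X12.9 Y7.6
G1 X13.8 Y10.0
; layer 6
G0 Z21.8
G0 X12.5 Y10.0
G1 X11.9 Y11.6
G1 X10.4 Y12.4
G1 X8.8 Y12.2
G1 X7.7 Y10.8
G1 X7.7 Y9.2
G1 X8.8 Y7.8
G1 X10.4 Y7.5
G1 X11.9 Y8.4
G1 X12.5 Y10.0
; layer 7
G0 Z25.4
G0 X11.2 Y10.0
G1 X11.0 Y10.8
G1 X10.2 Y11.2
G1 X9.4 Y11.1
G1 X8.8 Y10.4
G1 X8.8 Y9.6
G1 X9.4 Y8.9
G1 X10.2 Y8.8
G1 X11.0 Y9.2
G1 X11.2 Y10.0
M2 ; end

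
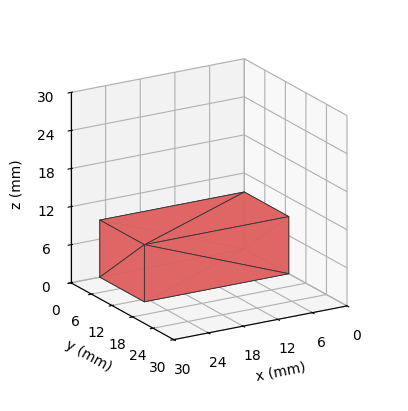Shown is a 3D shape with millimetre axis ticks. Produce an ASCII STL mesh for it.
Reading the render: the shape is a rectangular box, roughly 25 × 13 mm footprint and 9 mm tall (dimensions read to the nearest mm from the axis ticks). For the STL, each face is triangulated and given an outward normal.

solid part
  facet normal 0.0000 0.0000 -1.0000
    outer loop
      vertex 25.00 13.00 0.00
      vertex 25.00 0.00 0.00
      vertex 0.00 0.00 0.00
    endloop
  endfacet
  facet normal 0.0000 0.0000 -1.0000
    outer loop
      vertex 0.00 13.00 0.00
      vertex 25.00 13.00 0.00
      vertex 0.00 0.00 0.00
    endloop
  endfacet
  facet normal 0.0000 0.0000 1.0000
    outer loop
      vertex 0.00 0.00 9.00
      vertex 25.00 0.00 9.00
      vertex 25.00 13.00 9.00
    endloop
  endfacet
  facet normal 0.0000 0.0000 1.0000
    outer loop
      vertex 0.00 0.00 9.00
      vertex 25.00 13.00 9.00
      vertex 0.00 13.00 9.00
    endloop
  endfacet
  facet normal 0.0000 -1.0000 0.0000
    outer loop
      vertex 0.00 0.00 0.00
      vertex 25.00 0.00 0.00
      vertex 25.00 0.00 9.00
    endloop
  endfacet
  facet normal 0.0000 -1.0000 0.0000
    outer loop
      vertex 0.00 0.00 0.00
      vertex 25.00 0.00 9.00
      vertex 0.00 0.00 9.00
    endloop
  endfacet
  facet normal 0.0000 1.0000 0.0000
    outer loop
      vertex 25.00 13.00 9.00
      vertex 25.00 13.00 0.00
      vertex 0.00 13.00 0.00
    endloop
  endfacet
  facet normal 0.0000 1.0000 0.0000
    outer loop
      vertex 0.00 13.00 9.00
      vertex 25.00 13.00 9.00
      vertex 0.00 13.00 0.00
    endloop
  endfacet
  facet normal -1.0000 0.0000 0.0000
    outer loop
      vertex 0.00 13.00 9.00
      vertex 0.00 13.00 0.00
      vertex 0.00 0.00 0.00
    endloop
  endfacet
  facet normal -1.0000 0.0000 0.0000
    outer loop
      vertex 0.00 0.00 9.00
      vertex 0.00 13.00 9.00
      vertex 0.00 0.00 0.00
    endloop
  endfacet
  facet normal 1.0000 0.0000 0.0000
    outer loop
      vertex 25.00 0.00 0.00
      vertex 25.00 13.00 0.00
      vertex 25.00 13.00 9.00
    endloop
  endfacet
  facet normal 1.0000 0.0000 0.0000
    outer loop
      vertex 25.00 0.00 0.00
      vertex 25.00 13.00 9.00
      vertex 25.00 0.00 9.00
    endloop
  endfacet
endsolid part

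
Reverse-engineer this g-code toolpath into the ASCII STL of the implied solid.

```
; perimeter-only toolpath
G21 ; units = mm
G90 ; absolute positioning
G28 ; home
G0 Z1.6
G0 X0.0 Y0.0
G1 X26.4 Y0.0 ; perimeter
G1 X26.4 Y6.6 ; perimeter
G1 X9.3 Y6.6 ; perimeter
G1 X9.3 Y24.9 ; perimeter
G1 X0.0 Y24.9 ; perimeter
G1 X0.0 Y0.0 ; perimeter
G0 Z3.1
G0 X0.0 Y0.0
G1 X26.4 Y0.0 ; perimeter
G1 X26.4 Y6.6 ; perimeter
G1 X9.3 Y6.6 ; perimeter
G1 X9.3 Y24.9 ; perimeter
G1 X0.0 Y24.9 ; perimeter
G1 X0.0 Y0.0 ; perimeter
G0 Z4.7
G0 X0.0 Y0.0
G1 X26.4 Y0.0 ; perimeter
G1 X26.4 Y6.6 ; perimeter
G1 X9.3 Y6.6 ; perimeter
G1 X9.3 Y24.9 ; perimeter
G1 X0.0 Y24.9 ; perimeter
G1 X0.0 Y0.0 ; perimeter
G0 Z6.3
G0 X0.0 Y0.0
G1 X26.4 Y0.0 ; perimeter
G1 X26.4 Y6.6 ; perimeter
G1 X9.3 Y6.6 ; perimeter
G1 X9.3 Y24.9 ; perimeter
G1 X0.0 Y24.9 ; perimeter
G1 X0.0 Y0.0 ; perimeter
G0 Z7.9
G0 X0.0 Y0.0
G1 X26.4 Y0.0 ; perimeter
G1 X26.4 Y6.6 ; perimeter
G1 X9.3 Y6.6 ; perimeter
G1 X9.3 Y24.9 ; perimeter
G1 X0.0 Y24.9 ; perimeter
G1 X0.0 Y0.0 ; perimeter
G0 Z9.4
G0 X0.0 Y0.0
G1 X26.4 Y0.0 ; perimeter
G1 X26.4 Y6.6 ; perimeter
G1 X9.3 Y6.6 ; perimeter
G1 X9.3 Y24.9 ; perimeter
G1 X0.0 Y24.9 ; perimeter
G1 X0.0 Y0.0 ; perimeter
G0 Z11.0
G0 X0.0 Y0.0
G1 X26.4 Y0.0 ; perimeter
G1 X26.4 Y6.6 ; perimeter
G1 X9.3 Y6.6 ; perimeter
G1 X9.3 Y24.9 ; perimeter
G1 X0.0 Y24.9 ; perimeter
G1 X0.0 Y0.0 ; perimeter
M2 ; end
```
solid part
  facet normal 0.0000 0.0000 -1.0000
    outer loop
      vertex 26.4 6.6 0.0
      vertex 26.4 0.0 0.0
      vertex 0.0 0.0 0.0
    endloop
  endfacet
  facet normal 0.0000 0.0000 -1.0000
    outer loop
      vertex 9.3 6.6 0.0
      vertex 26.4 6.6 0.0
      vertex 0.0 0.0 0.0
    endloop
  endfacet
  facet normal 0.0000 0.0000 -1.0000
    outer loop
      vertex 9.3 24.9 0.0
      vertex 9.3 6.6 0.0
      vertex 0.0 0.0 0.0
    endloop
  endfacet
  facet normal 0.0000 0.0000 -1.0000
    outer loop
      vertex 0.0 24.9 0.0
      vertex 9.3 24.9 0.0
      vertex 0.0 0.0 0.0
    endloop
  endfacet
  facet normal 0.0000 0.0000 1.0000
    outer loop
      vertex 0.0 0.0 11.0
      vertex 26.4 0.0 11.0
      vertex 26.4 6.6 11.0
    endloop
  endfacet
  facet normal 0.0000 0.0000 1.0000
    outer loop
      vertex 0.0 0.0 11.0
      vertex 26.4 6.6 11.0
      vertex 9.3 6.6 11.0
    endloop
  endfacet
  facet normal 0.0000 0.0000 1.0000
    outer loop
      vertex 0.0 0.0 11.0
      vertex 9.3 6.6 11.0
      vertex 9.3 24.9 11.0
    endloop
  endfacet
  facet normal 0.0000 0.0000 1.0000
    outer loop
      vertex 0.0 0.0 11.0
      vertex 9.3 24.9 11.0
      vertex 0.0 24.9 11.0
    endloop
  endfacet
  facet normal 0.0000 -1.0000 0.0000
    outer loop
      vertex 0.0 0.0 0.0
      vertex 26.4 0.0 0.0
      vertex 26.4 0.0 11.0
    endloop
  endfacet
  facet normal 0.0000 -1.0000 0.0000
    outer loop
      vertex 0.0 0.0 0.0
      vertex 26.4 0.0 11.0
      vertex 0.0 0.0 11.0
    endloop
  endfacet
  facet normal 1.0000 0.0000 0.0000
    outer loop
      vertex 26.4 0.0 0.0
      vertex 26.4 6.6 0.0
      vertex 26.4 6.6 11.0
    endloop
  endfacet
  facet normal 1.0000 0.0000 0.0000
    outer loop
      vertex 26.4 0.0 0.0
      vertex 26.4 6.6 11.0
      vertex 26.4 0.0 11.0
    endloop
  endfacet
  facet normal 0.0000 1.0000 0.0000
    outer loop
      vertex 26.4 6.6 0.0
      vertex 9.3 6.6 0.0
      vertex 9.3 6.6 11.0
    endloop
  endfacet
  facet normal 0.0000 1.0000 0.0000
    outer loop
      vertex 26.4 6.6 0.0
      vertex 9.3 6.6 11.0
      vertex 26.4 6.6 11.0
    endloop
  endfacet
  facet normal 1.0000 0.0000 0.0000
    outer loop
      vertex 9.3 6.6 0.0
      vertex 9.3 24.9 0.0
      vertex 9.3 24.9 11.0
    endloop
  endfacet
  facet normal 1.0000 0.0000 0.0000
    outer loop
      vertex 9.3 6.6 0.0
      vertex 9.3 24.9 11.0
      vertex 9.3 6.6 11.0
    endloop
  endfacet
  facet normal 0.0000 1.0000 0.0000
    outer loop
      vertex 9.3 24.9 0.0
      vertex 0.0 24.9 0.0
      vertex 0.0 24.9 11.0
    endloop
  endfacet
  facet normal 0.0000 1.0000 0.0000
    outer loop
      vertex 9.3 24.9 0.0
      vertex 0.0 24.9 11.0
      vertex 9.3 24.9 11.0
    endloop
  endfacet
  facet normal -1.0000 0.0000 0.0000
    outer loop
      vertex 0.0 24.9 0.0
      vertex 0.0 0.0 0.0
      vertex 0.0 0.0 11.0
    endloop
  endfacet
  facet normal -1.0000 0.0000 0.0000
    outer loop
      vertex 0.0 24.9 0.0
      vertex 0.0 0.0 11.0
      vertex 0.0 24.9 11.0
    endloop
  endfacet
endsolid part

The G0 Z moves step by Δz≈1.6 mm. Every layer's G1 loop is the same polygon, so the solid is a straight extrusion of it from z=0 to z≈11. Closing with flat bottom and top caps and triangulating gives 20 facets — an L-shaped prism: outer 26.4 × 24.9 mm, arm thicknesses ≈ 6.6 mm (horizontal) and 9.3 mm (vertical), extruded 11 mm in z.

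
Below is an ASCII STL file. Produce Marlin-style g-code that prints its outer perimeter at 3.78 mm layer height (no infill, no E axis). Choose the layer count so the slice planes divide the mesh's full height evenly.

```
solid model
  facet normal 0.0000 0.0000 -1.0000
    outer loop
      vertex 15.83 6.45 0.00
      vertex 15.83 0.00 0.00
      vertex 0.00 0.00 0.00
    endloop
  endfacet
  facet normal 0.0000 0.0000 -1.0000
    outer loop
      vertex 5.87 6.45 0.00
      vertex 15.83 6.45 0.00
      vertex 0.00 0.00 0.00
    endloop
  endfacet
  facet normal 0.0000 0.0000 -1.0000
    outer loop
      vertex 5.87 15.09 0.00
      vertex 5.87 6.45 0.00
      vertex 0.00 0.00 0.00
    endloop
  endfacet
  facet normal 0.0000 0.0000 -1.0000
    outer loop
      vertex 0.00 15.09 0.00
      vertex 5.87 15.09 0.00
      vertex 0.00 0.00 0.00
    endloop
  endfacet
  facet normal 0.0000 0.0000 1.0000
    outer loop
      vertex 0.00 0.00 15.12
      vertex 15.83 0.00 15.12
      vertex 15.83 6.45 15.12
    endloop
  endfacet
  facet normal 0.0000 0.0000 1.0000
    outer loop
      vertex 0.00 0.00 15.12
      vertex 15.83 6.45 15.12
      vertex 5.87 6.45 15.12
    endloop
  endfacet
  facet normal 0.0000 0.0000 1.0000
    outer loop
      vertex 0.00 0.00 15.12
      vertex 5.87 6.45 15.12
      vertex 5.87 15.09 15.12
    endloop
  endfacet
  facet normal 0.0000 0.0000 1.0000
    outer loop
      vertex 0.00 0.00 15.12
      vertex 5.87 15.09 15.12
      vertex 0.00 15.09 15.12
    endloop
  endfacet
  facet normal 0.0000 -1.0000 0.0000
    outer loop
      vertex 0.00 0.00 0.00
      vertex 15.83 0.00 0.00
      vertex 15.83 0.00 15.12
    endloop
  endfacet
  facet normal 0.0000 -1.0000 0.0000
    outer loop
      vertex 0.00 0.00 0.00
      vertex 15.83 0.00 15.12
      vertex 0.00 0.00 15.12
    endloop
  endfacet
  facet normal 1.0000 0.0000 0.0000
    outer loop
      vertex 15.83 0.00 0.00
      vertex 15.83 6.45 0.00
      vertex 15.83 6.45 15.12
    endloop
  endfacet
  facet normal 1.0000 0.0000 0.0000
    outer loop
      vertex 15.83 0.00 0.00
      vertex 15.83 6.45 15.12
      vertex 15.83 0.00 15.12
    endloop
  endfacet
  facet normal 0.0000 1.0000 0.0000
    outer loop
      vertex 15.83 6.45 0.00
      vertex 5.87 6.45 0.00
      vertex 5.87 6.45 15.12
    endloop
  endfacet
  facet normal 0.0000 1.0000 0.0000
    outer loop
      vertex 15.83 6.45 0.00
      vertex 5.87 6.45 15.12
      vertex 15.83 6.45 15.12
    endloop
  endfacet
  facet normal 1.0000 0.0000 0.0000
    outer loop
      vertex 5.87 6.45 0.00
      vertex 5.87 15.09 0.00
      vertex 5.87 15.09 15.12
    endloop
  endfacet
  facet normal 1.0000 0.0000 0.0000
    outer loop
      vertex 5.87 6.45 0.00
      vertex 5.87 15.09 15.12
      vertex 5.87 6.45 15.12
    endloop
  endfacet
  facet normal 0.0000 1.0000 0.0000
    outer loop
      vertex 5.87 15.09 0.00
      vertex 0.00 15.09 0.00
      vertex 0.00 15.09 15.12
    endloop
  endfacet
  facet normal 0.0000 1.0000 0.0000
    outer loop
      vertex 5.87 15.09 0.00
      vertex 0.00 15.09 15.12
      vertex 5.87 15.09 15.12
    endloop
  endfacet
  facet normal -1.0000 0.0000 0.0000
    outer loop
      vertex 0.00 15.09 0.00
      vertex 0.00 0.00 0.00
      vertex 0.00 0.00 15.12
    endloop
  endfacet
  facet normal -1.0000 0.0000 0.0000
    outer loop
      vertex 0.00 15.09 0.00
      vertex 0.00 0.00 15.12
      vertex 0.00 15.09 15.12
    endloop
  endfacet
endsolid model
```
; perimeter-only toolpath
G21 ; units = mm
G90 ; absolute positioning
G28 ; home
; layer 1
G0 Z3.78
G0 X0.00 Y0.00
G1 X15.83 Y0.00
G1 X15.83 Y6.45
G1 X5.87 Y6.45
G1 X5.87 Y15.09
G1 X0.00 Y15.09
G1 X0.00 Y0.00
; layer 2
G0 Z7.56
G0 X0.00 Y0.00
G1 X15.83 Y0.00
G1 X15.83 Y6.45
G1 X5.87 Y6.45
G1 X5.87 Y15.09
G1 X0.00 Y15.09
G1 X0.00 Y0.00
; layer 3
G0 Z11.34
G0 X0.00 Y0.00
G1 X15.83 Y0.00
G1 X15.83 Y6.45
G1 X5.87 Y6.45
G1 X5.87 Y15.09
G1 X0.00 Y15.09
G1 X0.00 Y0.00
; layer 4
G0 Z15.12
G0 X0.00 Y0.00
G1 X15.83 Y0.00
G1 X15.83 Y6.45
G1 X5.87 Y6.45
G1 X5.87 Y15.09
G1 X0.00 Y15.09
G1 X0.00 Y0.00
M2 ; end

The solid is an L-shaped prism: outer 15.8 × 15.1 mm, arm thicknesses ≈ 6.45 mm (horizontal) and 5.87 mm (vertical), extruded 15.1 mm in z. Slicing at Δz = 3.78 mm — 4 equal slices spanning the solid's height, so layer i sits at z = i·h/4 — gives 4 non-empty perimeters. Each is a 6-segment closed polygon; G0 lifts to the layer z and rapids to the start vertex, then G1 traces the edges.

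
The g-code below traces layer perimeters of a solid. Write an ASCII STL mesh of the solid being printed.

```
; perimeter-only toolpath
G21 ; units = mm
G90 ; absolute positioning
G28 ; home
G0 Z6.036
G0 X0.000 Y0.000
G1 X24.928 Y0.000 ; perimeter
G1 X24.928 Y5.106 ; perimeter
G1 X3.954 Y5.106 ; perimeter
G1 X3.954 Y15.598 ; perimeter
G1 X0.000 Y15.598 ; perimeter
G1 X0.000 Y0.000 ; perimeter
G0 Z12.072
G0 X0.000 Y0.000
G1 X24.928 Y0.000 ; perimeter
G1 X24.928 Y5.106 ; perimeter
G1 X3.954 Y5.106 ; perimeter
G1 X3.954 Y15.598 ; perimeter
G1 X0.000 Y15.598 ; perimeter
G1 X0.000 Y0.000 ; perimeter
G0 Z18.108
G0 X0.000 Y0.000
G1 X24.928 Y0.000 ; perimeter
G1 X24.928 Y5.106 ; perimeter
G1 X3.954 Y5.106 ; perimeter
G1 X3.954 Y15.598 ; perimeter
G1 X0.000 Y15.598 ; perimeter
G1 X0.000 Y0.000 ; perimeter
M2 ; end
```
solid part
  facet normal 0.0000 0.0000 -1.0000
    outer loop
      vertex 24.928 5.106 0.000
      vertex 24.928 0.000 0.000
      vertex 0.000 0.000 0.000
    endloop
  endfacet
  facet normal 0.0000 0.0000 -1.0000
    outer loop
      vertex 3.954 5.106 0.000
      vertex 24.928 5.106 0.000
      vertex 0.000 0.000 0.000
    endloop
  endfacet
  facet normal 0.0000 0.0000 -1.0000
    outer loop
      vertex 3.954 15.598 0.000
      vertex 3.954 5.106 0.000
      vertex 0.000 0.000 0.000
    endloop
  endfacet
  facet normal 0.0000 0.0000 -1.0000
    outer loop
      vertex 0.000 15.598 0.000
      vertex 3.954 15.598 0.000
      vertex 0.000 0.000 0.000
    endloop
  endfacet
  facet normal 0.0000 0.0000 1.0000
    outer loop
      vertex 0.000 0.000 18.108
      vertex 24.928 0.000 18.108
      vertex 24.928 5.106 18.108
    endloop
  endfacet
  facet normal 0.0000 0.0000 1.0000
    outer loop
      vertex 0.000 0.000 18.108
      vertex 24.928 5.106 18.108
      vertex 3.954 5.106 18.108
    endloop
  endfacet
  facet normal 0.0000 0.0000 1.0000
    outer loop
      vertex 0.000 0.000 18.108
      vertex 3.954 5.106 18.108
      vertex 3.954 15.598 18.108
    endloop
  endfacet
  facet normal 0.0000 0.0000 1.0000
    outer loop
      vertex 0.000 0.000 18.108
      vertex 3.954 15.598 18.108
      vertex 0.000 15.598 18.108
    endloop
  endfacet
  facet normal 0.0000 -1.0000 0.0000
    outer loop
      vertex 0.000 0.000 0.000
      vertex 24.928 0.000 0.000
      vertex 24.928 0.000 18.108
    endloop
  endfacet
  facet normal 0.0000 -1.0000 0.0000
    outer loop
      vertex 0.000 0.000 0.000
      vertex 24.928 0.000 18.108
      vertex 0.000 0.000 18.108
    endloop
  endfacet
  facet normal 1.0000 0.0000 0.0000
    outer loop
      vertex 24.928 0.000 0.000
      vertex 24.928 5.106 0.000
      vertex 24.928 5.106 18.108
    endloop
  endfacet
  facet normal 1.0000 0.0000 0.0000
    outer loop
      vertex 24.928 0.000 0.000
      vertex 24.928 5.106 18.108
      vertex 24.928 0.000 18.108
    endloop
  endfacet
  facet normal 0.0000 1.0000 0.0000
    outer loop
      vertex 24.928 5.106 0.000
      vertex 3.954 5.106 0.000
      vertex 3.954 5.106 18.108
    endloop
  endfacet
  facet normal 0.0000 1.0000 0.0000
    outer loop
      vertex 24.928 5.106 0.000
      vertex 3.954 5.106 18.108
      vertex 24.928 5.106 18.108
    endloop
  endfacet
  facet normal 1.0000 0.0000 0.0000
    outer loop
      vertex 3.954 5.106 0.000
      vertex 3.954 15.598 0.000
      vertex 3.954 15.598 18.108
    endloop
  endfacet
  facet normal 1.0000 0.0000 0.0000
    outer loop
      vertex 3.954 5.106 0.000
      vertex 3.954 15.598 18.108
      vertex 3.954 5.106 18.108
    endloop
  endfacet
  facet normal 0.0000 1.0000 0.0000
    outer loop
      vertex 3.954 15.598 0.000
      vertex 0.000 15.598 0.000
      vertex 0.000 15.598 18.108
    endloop
  endfacet
  facet normal 0.0000 1.0000 0.0000
    outer loop
      vertex 3.954 15.598 0.000
      vertex 0.000 15.598 18.108
      vertex 3.954 15.598 18.108
    endloop
  endfacet
  facet normal -1.0000 0.0000 0.0000
    outer loop
      vertex 0.000 15.598 0.000
      vertex 0.000 0.000 0.000
      vertex 0.000 0.000 18.108
    endloop
  endfacet
  facet normal -1.0000 0.0000 0.0000
    outer loop
      vertex 0.000 15.598 0.000
      vertex 0.000 0.000 18.108
      vertex 0.000 15.598 18.108
    endloop
  endfacet
endsolid part

The G0 Z moves step by Δz≈6.036 mm. Every layer's G1 loop is the same polygon, so the solid is a straight extrusion of it from z=0 to z≈18.1. Closing with flat bottom and top caps and triangulating gives 20 facets — an L-shaped prism: outer 24.9 × 15.6 mm, arm thicknesses ≈ 5.11 mm (horizontal) and 3.95 mm (vertical), extruded 18.1 mm in z.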